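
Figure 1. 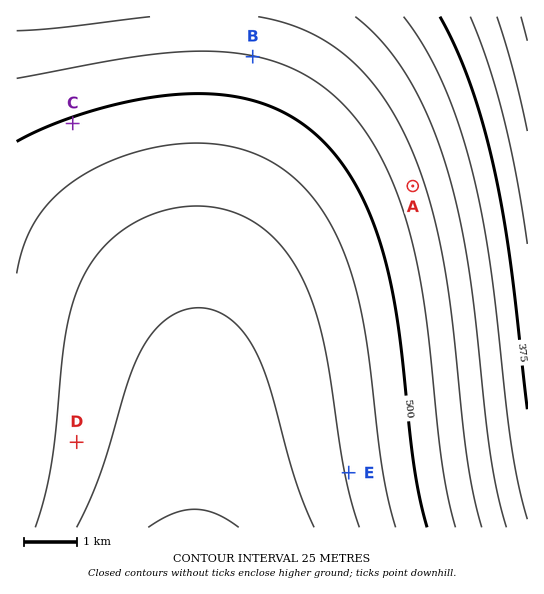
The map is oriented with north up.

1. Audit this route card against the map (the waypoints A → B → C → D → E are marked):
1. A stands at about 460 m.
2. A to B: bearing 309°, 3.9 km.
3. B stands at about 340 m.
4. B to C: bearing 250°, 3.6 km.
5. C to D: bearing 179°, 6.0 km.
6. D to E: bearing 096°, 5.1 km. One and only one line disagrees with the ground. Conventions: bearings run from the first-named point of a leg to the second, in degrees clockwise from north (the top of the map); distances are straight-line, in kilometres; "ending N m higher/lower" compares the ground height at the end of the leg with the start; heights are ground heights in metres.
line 3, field height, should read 480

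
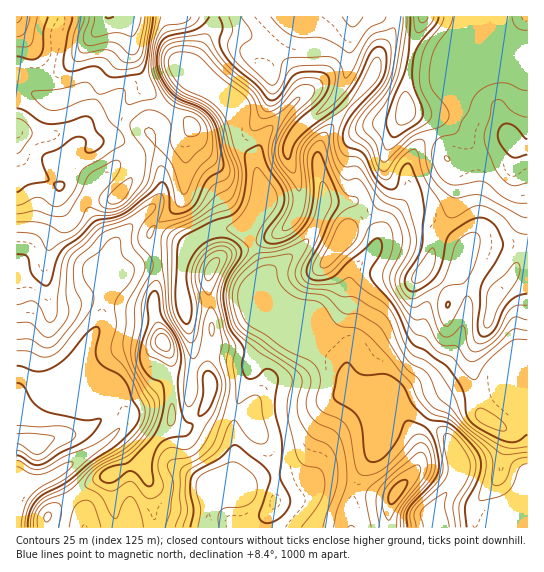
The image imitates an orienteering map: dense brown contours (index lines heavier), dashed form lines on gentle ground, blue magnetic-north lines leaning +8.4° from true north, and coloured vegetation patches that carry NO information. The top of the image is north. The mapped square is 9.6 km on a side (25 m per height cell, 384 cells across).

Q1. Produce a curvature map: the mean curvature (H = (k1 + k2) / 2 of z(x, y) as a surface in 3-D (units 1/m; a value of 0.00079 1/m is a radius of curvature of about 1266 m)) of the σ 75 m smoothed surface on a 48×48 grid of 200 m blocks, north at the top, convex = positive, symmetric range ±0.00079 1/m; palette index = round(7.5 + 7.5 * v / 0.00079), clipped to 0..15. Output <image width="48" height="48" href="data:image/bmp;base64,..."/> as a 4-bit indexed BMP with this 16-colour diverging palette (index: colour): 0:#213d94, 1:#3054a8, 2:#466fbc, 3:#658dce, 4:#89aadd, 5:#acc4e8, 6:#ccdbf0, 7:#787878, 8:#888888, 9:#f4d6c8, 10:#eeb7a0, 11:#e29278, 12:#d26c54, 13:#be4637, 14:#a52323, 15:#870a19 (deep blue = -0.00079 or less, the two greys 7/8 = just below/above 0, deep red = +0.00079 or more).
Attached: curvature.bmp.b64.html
<image width="48" height="48" href="data:image/bmp;base64,Qk32BAAAAAAAAHYAAAAoAAAAMAAAADAAAAABAAQAAAAAAIAEAAATCwAAEwsAABAAAAAAAAAAlD0hAKhUMAC8b0YAzo1lAN2qiQDoxKwA8NvMAHh4eACIiIgAyNb0AKC37gB4kuIAVGzSADdGvgAjI6UAGQqHAAz7ZmaJZqqXdGqoiId4h2ZmznRWOMlndwr/hVaZVpmqhWqYmpiIl1VmzTAVWclmdyXeuFWIRpiZZGZlarmJqFVnz6MSWct2Z2JYvJeHNsqpRHd1Wah4mnZ3r/pjJIu6dVMAOe/7SNmYMmd1WJd4moZmfP+3QknMhBhxAH7/q7VWVERWeJd4mpZUR7/6Ujascj3XMAJ6vtRIqYZXiZdnmpdUNX35MTWIZI/ql0ADa/hZuZdXmZd3iZdWVGvnAUV4mc283KcxNsyJuYZYqpd3iZdndWq0AWis2XZomZqEInzZqXVZqYd3eJhnd3dRBs7cp2ZmZnioMUn3fKVZmHd2Z4dnd3RYeu2odod3d3eHY0f2PdVIqHd1VWZ3d2WbiKl3d4d3d3d2RYjmCvg2qYh2Vmd3d0ipd5l3d4d3d3d1Jsm3C/pFeZqpd2d3dUd3d5l3d3d3Z3ZlOtaXLOhEasupd2eHZXdmeJhmd2Z3ZneGbaTJKZZFi7hmd3eIZplneKdFZ3aZZmeIa6z4GKmJqVNGd3Z3Zpl5dqpkVoerdVZ4Z8/0CdyphTV3iHZmZ5pqpZ2lRoerllVWZY/QC/pDNGd3eHZnZZpaxF73SHacqWVWZp1QC/ohV3d3Zod3VJpJ1Tv4OIaLmZZneN4wKvkTd3dmRph3Rao55zfpNoaKd5dneP8wO+YEd3VUNpd3Vso22EfcZoeadnZ2Vt9AXuYDd2aJd4aIef10d2e8mHirhVZ3RJ5gf/khRmi+2WaYit/WVmd5mGeqdEZ3U31wX/50M0WN/WNnd4z6R2d4mGaaZEVnZp1xOv/pZTEm36U0VlfLVnZ3mHaKh2VVastiJJ2mjLUBfetjRla7ZXZ2d2ZovIQiOulDISQ1XP9gOu2ERVe6dUVnd3ZnraVDBLuXZDNGVb/jGNyGRXmYmGVmiYd5iIjLUBjdt2iEdDv3BZh4ZXl3mXZmeKZqpln/1QGf2Hq1Zhb5AnZXiHh2iXZ4mah6yUWf+3Fux2m1Rhb6A5c2q2VnmHeJmIiYqlNIzZJstlrFMzr3BLc42UV5uYd4mHiHiWU0nIFrp43EI4/0BsY69iWLuYd5l5dneKlkfIN6mbxzJN+hB8Y69xOMuYd3h5Znd5unm2WaitcVQ++AB8hH7EF8qHZ4qKiahnmqlkaarNUXcY/UBMuYrYI3dneKp8mZqZiIZEVp39Qnkhv+QHzbnMhmZ3eKp6dVeKlmdlad/5FFmQG/9AfMm+2od3Z5hoZWZnhnmGrtyCJiXZAY/zBriuuHd3eZdXZ3d2dmis+SADYxTuQAXtEGi+lVd3iad3d3dmeFSPwgJmM1jvciF/kAWuhGd3Z3d2d4l1WIaNUDdjWKzcdWRL4xCelGd3d3d1d2i3RpvbAFU1i8ypeJhp1wB/tWd3d3d3qFa7ZXz7ACNHvLl3iZl4yQBdxVd3d3d5p1Set2v5EkVYuodniIiJuTM71kZ3d3d7hVR86nnpN5llZ3d4iId4qnYn+lV3d3d9hmQlq5v6Ou2EaIiIh3d4maoj/6Znd3eg=="/>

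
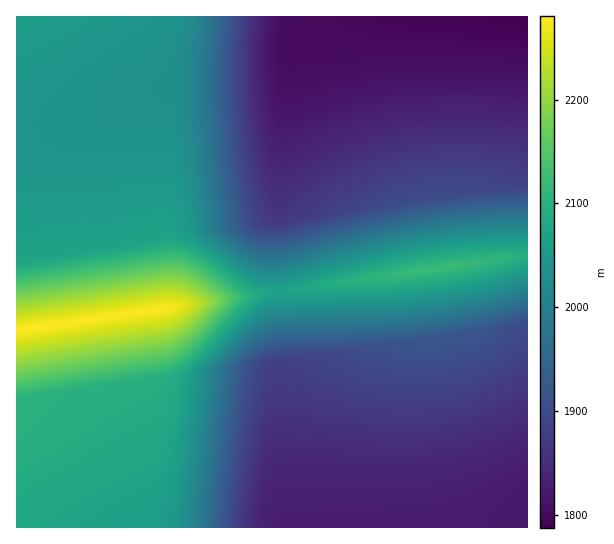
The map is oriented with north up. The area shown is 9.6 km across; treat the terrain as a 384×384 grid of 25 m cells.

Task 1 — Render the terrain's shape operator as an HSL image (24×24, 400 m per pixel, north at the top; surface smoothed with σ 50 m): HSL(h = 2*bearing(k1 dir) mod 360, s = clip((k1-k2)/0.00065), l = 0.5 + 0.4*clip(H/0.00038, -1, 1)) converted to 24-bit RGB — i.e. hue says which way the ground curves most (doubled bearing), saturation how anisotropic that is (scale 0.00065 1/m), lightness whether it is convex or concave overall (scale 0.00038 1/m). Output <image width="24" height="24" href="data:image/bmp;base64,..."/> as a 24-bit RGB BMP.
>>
<image width="24" height="24" href="data:image/bmp;base64,Qk32BgAAAAAAADYAAAAoAAAAGAAAABgAAAABABgAAAAAAMAGAAATCwAAEwsAAAAAAAAAAAAAgIF+f4B+f4B+f4B+f4B9foB9nJt5t7V4n554dnuCWFuARUl/cnN/gIB7gIB6gIB6gIF6gIF6gIF5f4F5f4F5foF5foF5fYF6gYF/f4B/f4B/f4B/f4B+f4B+mpl6uLV5oJ55d3mCWVuBRUiAcHGAgH97gH97gIB6gYB6gYF5gIF5gIJ5f4J5foJ5foJ5fYJ5goB/gH+AgH+AgH+AgH+Af39/mJZ7uLV6oJ56eXeDWVuCRUeBcG+AgH58gH57gH97gYB6gYF6gYJ5gYJ5gIJ5f4J5fYJ4fIJ4g3+BgH+CgH+BgH+BgH+BgH+AlpR8uLR7oZ57fniEWlqDRUaCb22BgH18gH18gX57gX97goB6goJ6gYJ6gIN5f4N5foN5fIN5hH+CgX+CgX+CgX+CgH+CgH+BlZJ9uLR8op58gXmFW1qERUWDbmyCgXx+gXx9gX18gn58gn98goF7goN7gYN7gIN6foN6fIN6gohng4J6gX6DgX+DgX+DgX6Ck5B9uLN9op59hHmGXFuFRUWEbWmEgnyAgn1/gn1+gn19gn99g4F9g4N9goN9gIN8f4N7fYN7cIYxZX0mY3sjY3sjZX0mbIEyipdLvLxqo596hnqHXVuGRUWGa2eGg3yDg32Cg32Bg36Ag39/g4B/g4J/g4R/gYR+f4R+fYN9h4B/gX+EgX+DgX6Dg4F5foVmhJVDrscbi6UcZXwkR18iMFIdW3QxfIZVhYNxhHyBhH+DhICChIGBhIKBhISBgoSBgISAf4OAjICLgX+EgX+DgX6EgX6EgX6Ej4p+uLN/o6B/h3uIXl2HRkeAToFddIU/aoArZ30lZ30kaH8lbIMrdYk/folggoZ5gYSBgYSD28z/2sv/2Mn/zLf/rpTxkXzFkX6ft7KCpKB/iHyJXl2IRkWJZGKJgn2Gg32GhH+HhYCHhoCFh4h2f4tbdIk7a4QqZoEkZH8kiod/gH+CgX6GhHubk33Kspf01cP/4Mz/3sz/2Mj/q5L/ZkT+bVnCg3uVgn2Jg3+HhICHhYKIhoOIhoSHhoSHhYSHhIOGgoKGiol+gH+BgH+BgH+CgH6CgH6CioZ+uLN+pqF/iH2PYlatVzrqnoD/0sH/2sz/2sz/2cr/xa/9po3ij4GxiIORhoOJhYOIhIKHbIYfY3skaX8vdIRJfIRogIJ6iIZ+uLR+p6J+iYN9X2CHRkmIXV6Jfn2Ff36GgH+Ig3+QjH+xpY3ix7H928z/28z/28z/18f/jY18foB6e4Npc4RJaH8vYnskZ4AhpcIPkasbcokyTHpCRE58XF+FfX+Efn+Ff4CFgYGGgoKGhIOGhYSHhoSHh4OHh4KJiH+Wj497foB+foB+fn9+fn9/fn+AhIV+uLZ7qqp0g41hUnU5LVkfQWAfX3ojYXwkZYApboY6eolagYd2hYSChoOGhoKGh4GGh4CHkJF6foB9foB9foB9foB9fn9+goR9uLZ6qql6iYt8Y2eESE6FWF6GfYKCfYOBe4R1eIddcIc9aYIqZ4AkZ4AjaYAkbYMreIhAkpN5foB8foB8foB8fYB9fYB9gYN8uLZ5q6p5iYt7ZGmDSU+DV12EfIKAfYKAfYOAfoOAf4OAgYOAg4OBg4KBhIF+hoZyf4hWlJV4foB8fYB8fYB8fYB8fYB8gIN8t7Z4rKx4iYx6ZWqBSlGCVl2De4F+fIJ+fIJ9fYJ9foN9gIN+goN/g4J/g4F/g39/hH6Alpd4foB7fYB7fYB7fYB7fYB7f4J7trZ4rK13io55ZmyAS1KBVFyCe4F7e4J7e4J7fIJ7foJ8f4N8gYN9g4N9goF9gn99gn19mJh4foB8foB7fYB7fYB7fYB7foJ7trV3ra53jI95aG2ATFOAU1qBeoF6eoF6e4J6fIJ6fYJ6f4J7gIJ7gYJ7goF8goB8gn58mpp5foB8foB8foB8fYB8fYB7foF7tbR3rq53jZB5aW5/TVOAUlmAe4F6e4F5e4J5fIJ5fYJ5foJ6f4J6gIJ6goJ7gYB7gX97nJt5foB9foB9foB8foB8fYB8foF7tLN3r693jpF5am9/TVSAUVeAe4F6e4F5fIF5fIF5fYJ5foJ5f4J5gIJ6gIF6gYF6gYB7nZx6f4B+f4B9foB9foB9foB9foF8s7J4sK93kJJ5a29/TlSAUFaAfIF6fIF6fIF5fYF5fYF5foF5foF5f4F5gIF6gIF6gIF6n517f4B/f4B/f4B+f4B+foB+f4B9sbB5sK94kpN6bHCAT1SBTlSAfIB6fYF6fYF6fYF6fYF5foF5foF5f4F5f4F6f4F6f4F6"/>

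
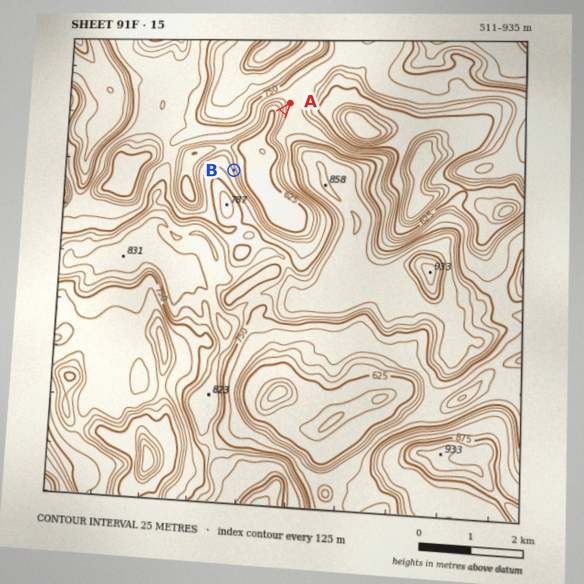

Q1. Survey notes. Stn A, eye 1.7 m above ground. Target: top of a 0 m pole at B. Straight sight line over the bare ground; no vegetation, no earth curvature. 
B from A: yes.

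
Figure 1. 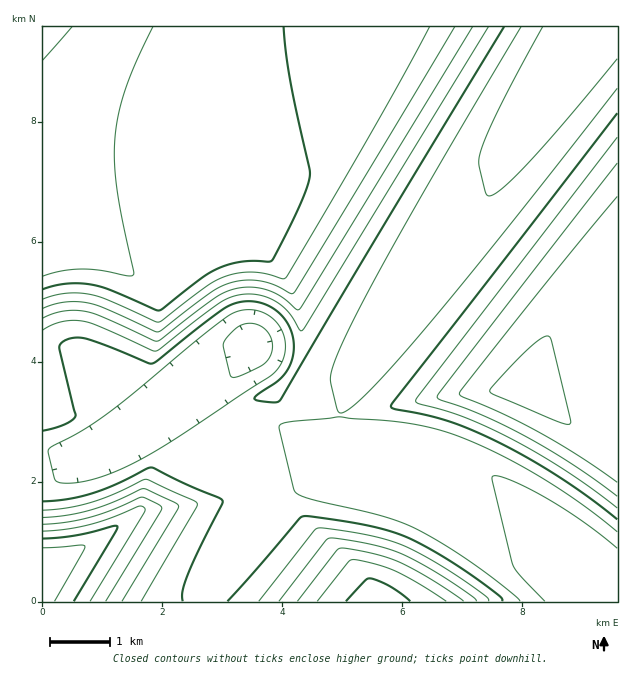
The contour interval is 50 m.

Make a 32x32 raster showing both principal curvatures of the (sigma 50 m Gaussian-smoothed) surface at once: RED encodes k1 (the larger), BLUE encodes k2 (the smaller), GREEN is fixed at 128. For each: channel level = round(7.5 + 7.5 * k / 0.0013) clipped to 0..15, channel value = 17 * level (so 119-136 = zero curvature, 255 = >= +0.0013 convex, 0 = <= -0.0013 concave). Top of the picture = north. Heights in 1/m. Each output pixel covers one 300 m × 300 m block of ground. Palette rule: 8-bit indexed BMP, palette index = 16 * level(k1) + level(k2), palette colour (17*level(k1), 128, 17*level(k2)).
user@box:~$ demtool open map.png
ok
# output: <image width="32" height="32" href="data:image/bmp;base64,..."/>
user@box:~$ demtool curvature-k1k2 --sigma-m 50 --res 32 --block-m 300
<image width="32" height="32" href="data:image/bmp;base64,Qk02CAAAAAAAADYEAAAoAAAAIAAAACAAAAABAAgAAAAAAAAEAAATCwAAEwsAAAABAAAAAAAAAIAAABGAAAAigAAAM4AAAESAAABVgAAAZoAAAHeAAACIgAAAmYAAAKqAAAC7gAAAzIAAAN2AAADugAAA/4AAAACAEQARgBEAIoARADOAEQBEgBEAVYARAGaAEQB3gBEAiIARAJmAEQCqgBEAu4ARAMyAEQDdgBEA7oARAP+AEQAAgCIAEYAiACKAIgAzgCIARIAiAFWAIgBmgCIAd4AiAIiAIgCZgCIAqoAiALuAIgDMgCIA3YAiAO6AIgD/gCIAAIAzABGAMwAigDMAM4AzAESAMwBVgDMAZoAzAHeAMwCIgDMAmYAzAKqAMwC7gDMAzIAzAN2AMwDugDMA/4AzAACARAARgEQAIoBEADOARABEgEQAVYBEAGaARAB3gEQAiIBEAJmARACqgEQAu4BEAMyARADdgEQA7oBEAP+ARAAAgFUAEYBVACKAVQAzgFUARIBVAFWAVQBmgFUAd4BVAIiAVQCZgFUAqoBVALuAVQDMgFUA3YBVAO6AVQD/gFUAAIBmABGAZgAigGYAM4BmAESAZgBVgGYAZoBmAHeAZgCIgGYAmYBmAKqAZgC7gGYAzIBmAN2AZgDugGYA/4BmAACAdwARgHcAIoB3ADOAdwBEgHcAVYB3AGaAdwB3gHcAiIB3AJmAdwCqgHcAu4B3AMyAdwDdgHcA7oB3AP+AdwAAgIgAEYCIACKAiAAzgIgARICIAFWAiABmgIgAd4CIAIiAiACZgIgAqoCIALuAiADMgIgA3YCIAO6AiAD/gIgAAICZABGAmQAigJkAM4CZAESAmQBVgJkAZoCZAHeAmQCIgJkAmYCZAKqAmQC7gJkAzICZAN2AmQDugJkA/4CZAACAqgARgKoAIoCqADOAqgBEgKoAVYCqAGaAqgB3gKoAiICqAJmAqgCqgKoAu4CqAMyAqgDdgKoA7oCqAP+AqgAAgLsAEYC7ACKAuwAzgLsARIC7AFWAuwBmgLsAd4C7AIiAuwCZgLsAqoC7ALuAuwDMgLsA3YC7AO6AuwD/gLsAAIDMABGAzAAigMwAM4DMAESAzABVgMwAZoDMAHeAzACIgMwAmYDMAKqAzAC7gMwAzIDMAN2AzADugMwA/4DMAACA3QARgN0AIoDdADOA3QBEgN0AVYDdAGaA3QB3gN0AiIDdAJmA3QCqgN0Au4DdAMyA3QDdgN0A7oDdAP+A3QAAgO4AEYDuACKA7gAzgO4ARIDuAFWA7gBmgO4Ad4DuAIiA7gCZgO4AqoDuALuA7gDMgO4A3YDuAO6A7gD/gO4AAID/ABGA/wAigP8AM4D/AESA/wBVgP8AZoD/AHeA/wCIgP8AmYD/AKqA/wC7gP8AzID/AN2A/wDugP8A/4D/AJiYh4d3hnaGh4d2doeHh4eYmJiouLioyOfmtYWHh4d3mJiIh4d3hnaGh4Z2doeHiIi4yLiomIeGhYSFh4eHd3fY2KiIh4d3hnaHh4Z2doeHuMiYmIeHhYSEhoeHd3d3dKe39/iYh4d2hnaHh4aGh8fHh4eGhYSEhYeHh3d3d3R0d4eHx/fIh4eGhoaHhoa2poWFhISEhYaHh4d3d3Z0dHZ0dHV2l/n39+fHppeXloSEhISFhoeHh4d3d3d1dHV2h3Rzc3R11oV0dHR1dnZ3d4eHh4eHh4eHd3d2dHR1d4end3d2dHOUtIV2d3d3d3eHh3d3d4d3d3d2dHR1doeXp7eFhod3dnSVx4eHh3eHh4eHd3d3d3d2dHR0dXeHl7e3l7WUhIaHd3WEx5eHh4eGhnaGhXV0dHR1dXaHl6e3t4eHtbbHlYSHd3aDtsaVhJWWl5e31tamhoeHl6e3t5eHh4d2d4i4toSGh4eElPb5t4aHh4aGl8f3+PjoyKiHh4eHh3eHd4eXxoOFd4eFg3T2hoaHh3aGh4eHiJiYmIiHh4eHd3d3dnSUxXN0d4d2Y5TnhoaHh3aGd4eHh5iXh4eHh4d0dXR0dYb3dXRzdndjZPaGdoeHhnaGd4eIl5iXh4eHh2VlZXZ3h/iHdnRjY1Nl94eGdoeHhnaHd4eIl5iXh4eHdnZ2h5en2beXdmVUZaXnh3aGdod3hnaHh4eIl5iHh4emlqant7eox7emhYWV95iHd3aGd4d2hnaHh4eIl5iHh7e3t7eXh4iXx8e2ttfIiIeHd3aGh4d2hneHh4eYl5iHh4eHh4eHh4eHl6e3qJiXiIeHdnaGh4d2hneHh4eYl4eHh4eHh4eHh4eHh4iIl5iHh4eHdnaGh4Z2hneHh4eYl4eHh4eHh4eHh4eHh4eXl5iHh4eHhnaHh4Z2hneHh5eYh4eHh4eHh4eHh4eHh4eXl5iHh3eGhnaHd4Z2h4eHh5eHh4eHh4eHh4eHh4eHh4eXl4iHh3eGhnaHdoZ2h4eHiIeHh4eHh4eHh4eHh4eHh5eXl4iHh3eGhoeHdoZ2h4eIh4eHh4eHh4eHh4eHh4eHh5eXl4iHh3aGhoeHdoZ3h4eHh4eHh4eHh4eHh4eHh4eHh5eXh4eHh3aGhoeGdoZ3h4eHh4eHh4eHh4eHh4eHh4eHl5eXh4eHh3aGh4eGdoZ3h4eHh4eHh4eHh4eHh4eHh4eHl5eYh4d3hnZ2h4eGdoeHh4eHh4eHh4eHh4eHh4eHh4eHl5eIh4d3hnaGh3aGdoeHh4eHh4eHh4eHh4eHh4eHh4eHl5eIh4d3hnaHh3aGh4eHh4eHh4eHh4eHh4eHh4eHh4eYmJeIh4d2hnaHh3Y="/>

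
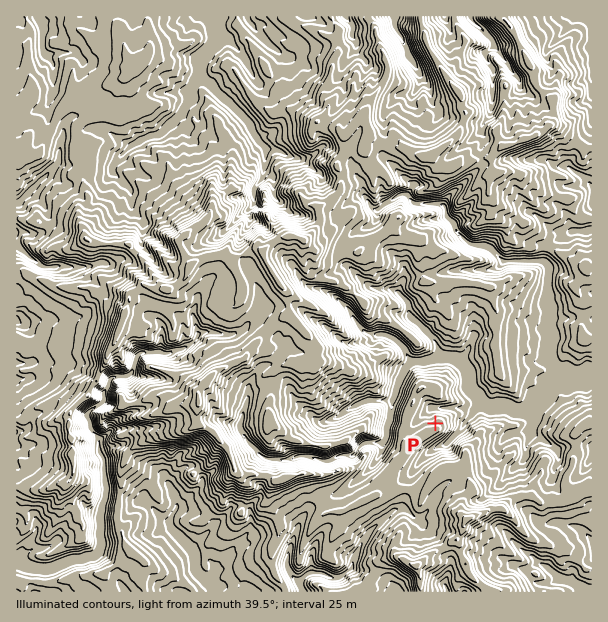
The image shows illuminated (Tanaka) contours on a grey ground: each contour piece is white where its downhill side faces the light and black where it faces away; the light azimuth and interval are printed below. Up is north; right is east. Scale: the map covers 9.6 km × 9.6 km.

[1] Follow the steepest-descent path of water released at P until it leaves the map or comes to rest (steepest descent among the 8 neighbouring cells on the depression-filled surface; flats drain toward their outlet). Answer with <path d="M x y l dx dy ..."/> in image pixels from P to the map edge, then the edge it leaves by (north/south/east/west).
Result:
<path d="M435 423l-4-4 0-9 1-2 36 0 5 5 9-9 3 0 4 3 11 0 1-2 2 2 9 1 4 3 9 0 3-3 2 0 19-19 0-2 9-7 20 0 1-2 12-1"/>
exit: east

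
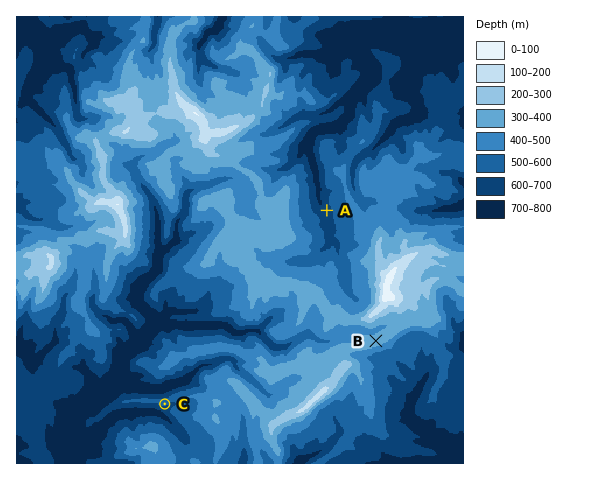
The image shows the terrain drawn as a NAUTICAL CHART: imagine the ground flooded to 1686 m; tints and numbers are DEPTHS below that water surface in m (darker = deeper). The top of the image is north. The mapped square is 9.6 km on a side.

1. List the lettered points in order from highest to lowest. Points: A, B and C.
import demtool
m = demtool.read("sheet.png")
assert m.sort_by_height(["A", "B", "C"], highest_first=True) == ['B', 'C', 'A']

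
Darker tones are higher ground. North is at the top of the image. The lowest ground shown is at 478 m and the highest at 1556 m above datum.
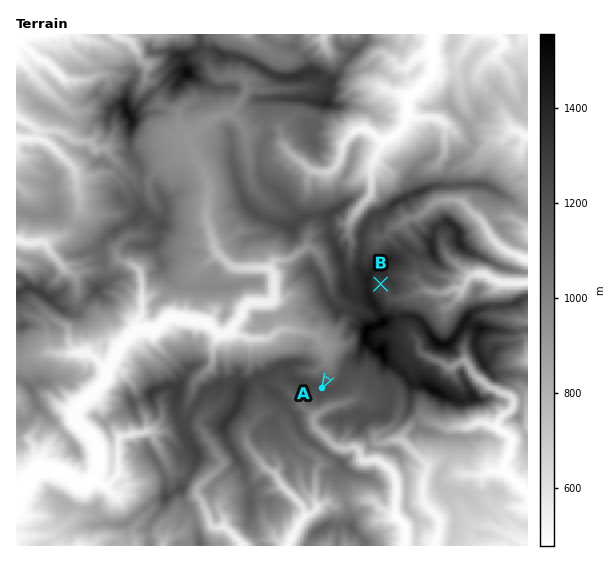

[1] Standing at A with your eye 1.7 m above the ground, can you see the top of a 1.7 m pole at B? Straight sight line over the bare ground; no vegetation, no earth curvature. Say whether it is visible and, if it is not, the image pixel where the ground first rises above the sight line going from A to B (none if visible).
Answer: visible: false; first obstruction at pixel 354 331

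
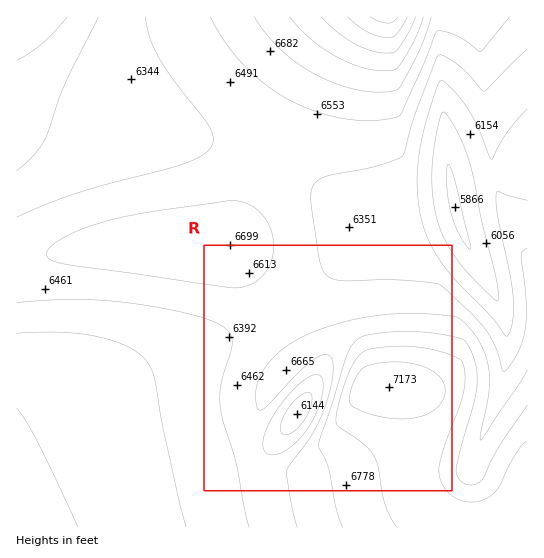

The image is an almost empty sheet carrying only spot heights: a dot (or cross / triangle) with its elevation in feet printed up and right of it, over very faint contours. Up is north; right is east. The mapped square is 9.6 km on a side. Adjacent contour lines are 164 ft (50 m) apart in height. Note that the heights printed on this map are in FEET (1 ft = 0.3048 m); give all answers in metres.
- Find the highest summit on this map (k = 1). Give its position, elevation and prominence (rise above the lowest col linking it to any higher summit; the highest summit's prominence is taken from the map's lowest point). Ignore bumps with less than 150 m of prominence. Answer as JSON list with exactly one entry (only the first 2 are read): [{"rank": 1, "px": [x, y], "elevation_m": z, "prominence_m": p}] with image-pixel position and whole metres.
[{"rank": 1, "px": [389, 387], "elevation_m": 2186, "prominence_m": 226}]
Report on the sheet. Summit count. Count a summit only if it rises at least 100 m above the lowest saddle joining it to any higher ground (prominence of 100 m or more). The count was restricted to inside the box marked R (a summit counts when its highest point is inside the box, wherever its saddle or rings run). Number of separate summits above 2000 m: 1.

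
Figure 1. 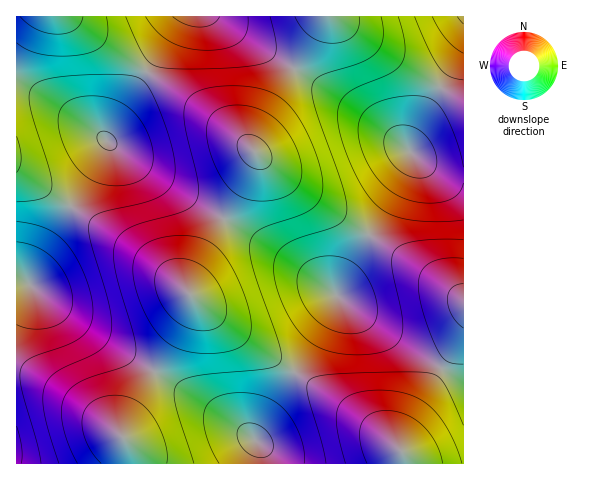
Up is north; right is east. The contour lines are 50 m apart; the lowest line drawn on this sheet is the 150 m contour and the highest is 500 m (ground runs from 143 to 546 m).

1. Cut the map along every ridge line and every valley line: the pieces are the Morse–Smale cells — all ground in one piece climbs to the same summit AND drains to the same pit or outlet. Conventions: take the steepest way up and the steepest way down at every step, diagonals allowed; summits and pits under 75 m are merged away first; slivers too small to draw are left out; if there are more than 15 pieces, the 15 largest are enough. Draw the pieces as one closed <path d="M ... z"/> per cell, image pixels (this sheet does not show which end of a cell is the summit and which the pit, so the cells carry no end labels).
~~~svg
<path d="M370 235l-27 42-6 13 1 8-2 8-41 66 60 41 30 23 17 16 4 12 57 0 1-164-45-33z"/><path d="M333 16l-9 1-5 11-24 41 77 51 40 33 0 8-9 19-33 55 49 32 44 33 1-197-78-49z"/><path d="M24 281l-8 0 0 182 116 1 0-13-10-14 0-7 11-23 22-35-77-48z"/><path d="M67 16l-51 1 0 152 54 37 32-49 10-32 35-54-48-31z"/><path d="M294 68l-34 57-7 18 0 7 17 16 27 22 72 47 34-55 9-19 0-8-40-33z"/><path d="M73 207l-5 2-26 42-12 22-1 11 38 32 87 56 30-49 8-19 0-6-16-17-19-17z"/><path d="M224 219l-33 58-2 16 46 39 59 40 34-51 10-23-34-29z"/><path d="M147 72l-35 53-5 15 34 28 83 51 27-45 5-16-1-6-47-39z"/><path d="M214 16l-32 0-35 55 61 42 44 36 8-24 34-56z"/><path d="M108 141l-6 16-31 50 76 51 41 34 3-15 33-57-83-52z"/><path d="M193 297l-9 26-29 49 73 46 27 22 8-21 31-47-59-40z"/><path d="M257 154l-6 20-26 46 79 49 32 26 7-18 25-42-71-47z"/><path d="M294 372l-31 47-8 16 0 5 6 9 2 15 143-1-4-11-17-16-30-23z"/><path d="M157 373l-7 5-28 52 0 7 10 14 1 13 129-1-2-17-8-9-24-19z"/><path d="M463 16l-130 1 53 37 77 48z"/>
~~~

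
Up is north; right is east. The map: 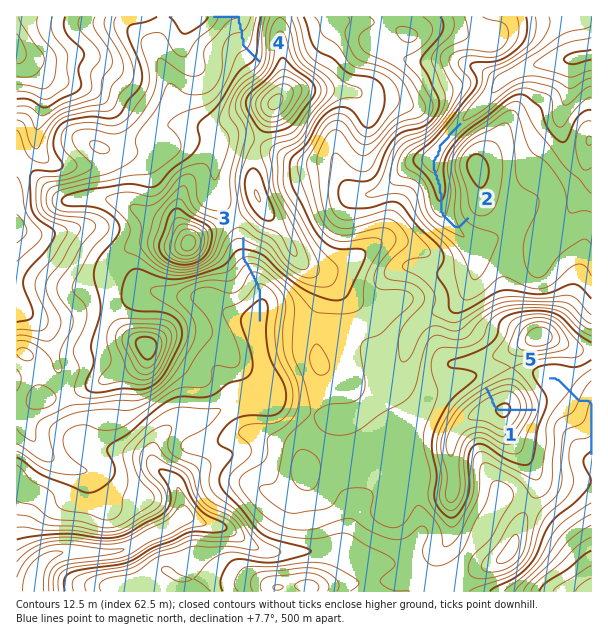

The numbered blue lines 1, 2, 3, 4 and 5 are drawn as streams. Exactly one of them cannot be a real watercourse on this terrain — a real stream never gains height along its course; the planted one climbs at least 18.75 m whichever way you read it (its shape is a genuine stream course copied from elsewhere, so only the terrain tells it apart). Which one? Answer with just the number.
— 1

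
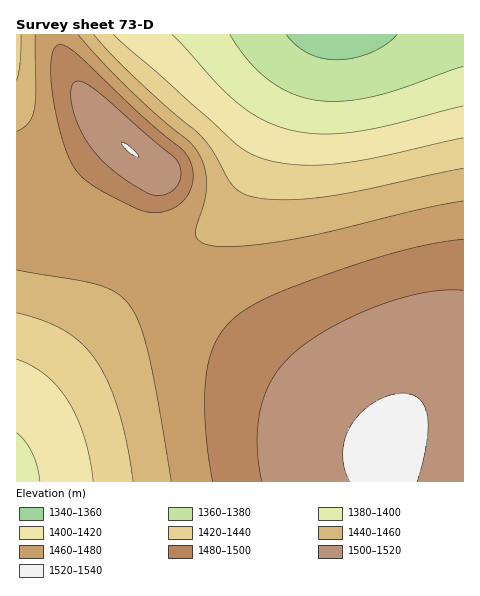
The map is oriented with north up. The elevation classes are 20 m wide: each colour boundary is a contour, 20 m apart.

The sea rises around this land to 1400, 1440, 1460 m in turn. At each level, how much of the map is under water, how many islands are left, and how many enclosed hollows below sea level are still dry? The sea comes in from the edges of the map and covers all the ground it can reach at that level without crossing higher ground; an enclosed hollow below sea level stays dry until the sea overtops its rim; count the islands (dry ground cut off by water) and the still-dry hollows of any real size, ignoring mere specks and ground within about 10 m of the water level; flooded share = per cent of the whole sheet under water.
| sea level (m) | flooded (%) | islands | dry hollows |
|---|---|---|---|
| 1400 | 12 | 0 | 0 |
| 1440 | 30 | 0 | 0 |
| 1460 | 44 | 0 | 0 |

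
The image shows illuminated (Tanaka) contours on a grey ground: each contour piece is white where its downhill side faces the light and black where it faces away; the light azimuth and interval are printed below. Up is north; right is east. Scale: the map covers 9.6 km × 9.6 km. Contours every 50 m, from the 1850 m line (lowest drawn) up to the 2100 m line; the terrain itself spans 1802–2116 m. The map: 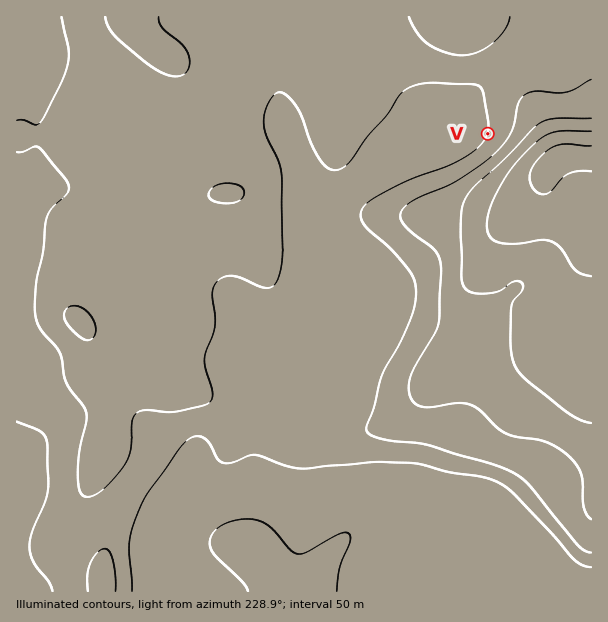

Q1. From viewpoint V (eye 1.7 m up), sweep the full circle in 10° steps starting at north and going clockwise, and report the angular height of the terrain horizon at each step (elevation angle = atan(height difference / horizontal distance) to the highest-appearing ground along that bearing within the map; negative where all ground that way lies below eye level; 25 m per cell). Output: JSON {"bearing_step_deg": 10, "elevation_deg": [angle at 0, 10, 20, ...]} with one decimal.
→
{"bearing_step_deg": 10, "elevation_deg": [2.5, 1.5, 1.9, 2.8, 3.7, 4.4, 5.1, 5.9, 6.9, 8.5, 10.3, 11.6, 12.3, 12.5, 12.2, 11.6, 10.7, 9.6, 8.4, 6.9, 5.2, 3.6, 2.5, 1.4, 0.2, 0.3, 0.6, 0.6, 0.7, 0.7, 0.7, 0.9, 1.1, 1.8, 2.4, 2.8]}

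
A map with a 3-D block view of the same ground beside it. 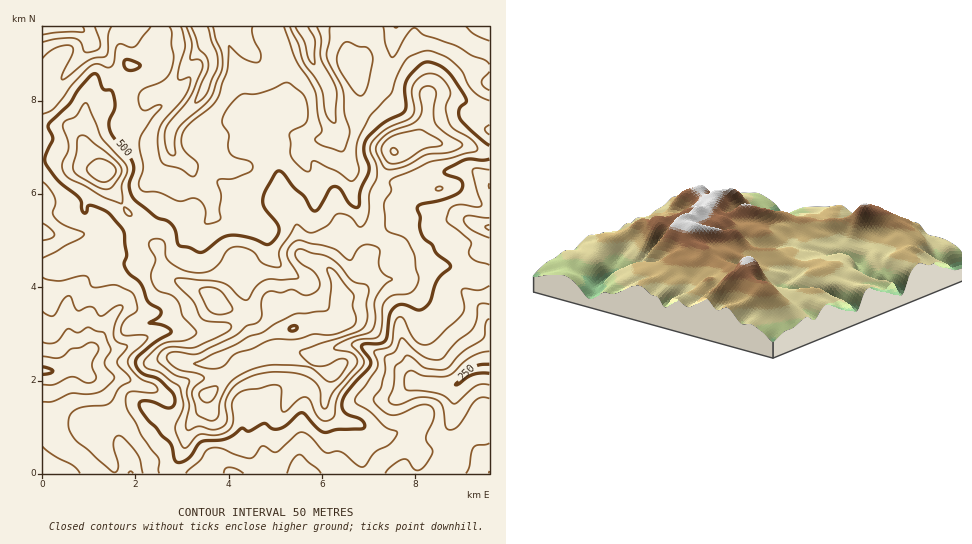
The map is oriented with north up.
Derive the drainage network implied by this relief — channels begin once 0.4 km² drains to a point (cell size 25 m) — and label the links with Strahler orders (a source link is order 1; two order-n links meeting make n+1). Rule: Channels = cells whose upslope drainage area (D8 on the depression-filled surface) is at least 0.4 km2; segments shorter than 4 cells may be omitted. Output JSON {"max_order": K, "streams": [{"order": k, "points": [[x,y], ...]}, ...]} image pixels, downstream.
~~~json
{"max_order": 3, "streams": [{"order": 1, "points": [[67, 473], [43, 473]]}, {"order": 1, "points": [[228, 473], [232, 473]]}, {"order": 1, "points": [[396, 473], [400, 473]]}, {"order": 1, "points": [[470, 473], [489, 473]]}, {"order": 1, "points": [[43, 466], [43, 473]]}, {"order": 2, "points": [[130, 466], [130, 473], [131, 473]]}, {"order": 1, "points": [[489, 466], [489, 473]]}, {"order": 2, "points": [[222, 464], [232, 473]]}, {"order": 1, "points": [[137, 459], [134, 462], [130, 466]]}, {"order": 1, "points": [[218, 459], [222, 464]]}, {"order": 1, "points": [[121, 444], [128, 458], [129, 465], [130, 466]]}, {"order": 1, "points": [[451, 422], [452, 421], [452, 415], [453, 414], [453, 387], [456, 385]]}, {"order": 1, "points": [[303, 419], [303, 448], [300, 455], [300, 472], [299, 473]]}, {"order": 1, "points": [[387, 401], [390, 401], [396, 398]]}, {"order": 1, "points": [[243, 399], [241, 402], [242, 433], [235, 442], [222, 455], [222, 464]]}, {"order": 1, "points": [[382, 398], [396, 398]]}, {"order": 2, "points": [[396, 398], [411, 382], [416, 382]]}, {"order": 1, "points": [[275, 394], [274, 395], [274, 399], [272, 400], [272, 403], [270, 410], [267, 417], [265, 426], [263, 431], [263, 459], [268, 473], [269, 473]]}, {"order": 3, "points": [[456, 385], [463, 380], [471, 372], [478, 370]]}, {"order": 1, "points": [[185, 382], [172, 395], [164, 395], [156, 389], [141, 386], [127, 379], [94, 379], [89, 377], [80, 367], [80, 366], [78, 367]]}, {"order": 3, "points": [[416, 382], [429, 384], [430, 385], [440, 385], [442, 386], [453, 386], [456, 385]]}, {"order": 1, "points": [[89, 379], [86, 374], [79, 367], [78, 367]]}, {"order": 3, "points": [[48, 371], [43, 371]]}, {"order": 3, "points": [[478, 370], [481, 368], [489, 368]]}, {"order": 3, "points": [[68, 367], [65, 367], [61, 370], [58, 370], [57, 371], [48, 371]]}, {"order": 3, "points": [[73, 367], [68, 367]]}, {"order": 2, "points": [[78, 367], [73, 367]]}, {"order": 2, "points": [[80, 361], [73, 367]]}, {"order": 1, "points": [[295, 351], [298, 351], [304, 353], [325, 353], [333, 349], [340, 347], [341, 346], [346, 346], [347, 345], [361, 345], [372, 351], [374, 351], [381, 354], [388, 359], [403, 374], [408, 377], [411, 380], [415, 381]]}, {"order": 1, "points": [[216, 330], [206, 331], [205, 332], [159, 332], [149, 337], [146, 337], [141, 340], [138, 340], [122, 349], [94, 349], [80, 361]]}, {"order": 1, "points": [[398, 319], [400, 321], [400, 331], [402, 338], [403, 349], [409, 361], [409, 372], [415, 381]]}, {"order": 2, "points": [[114, 315], [109, 321], [103, 332], [95, 342], [93, 347], [80, 360], [80, 361]]}, {"order": 1, "points": [[159, 311], [138, 311], [131, 308], [121, 308], [114, 315]]}, {"order": 1, "points": [[118, 309], [114, 315]]}, {"order": 1, "points": [[248, 304], [248, 301], [243, 289], [204, 249]]}, {"order": 1, "points": [[461, 290], [487, 315], [489, 322], [489, 331]]}, {"order": 1, "points": [[306, 286], [300, 279], [282, 267], [270, 255]]}, {"order": 1, "points": [[85, 277], [73, 289], [68, 298], [68, 305], [67, 307], [67, 330], [68, 331], [68, 342], [74, 356], [74, 361], [68, 367]]}, {"order": 1, "points": [[272, 260], [270, 258], [270, 255]]}, {"order": 2, "points": [[270, 255], [269, 254], [269, 238], [267, 233], [260, 226]]}, {"order": 1, "points": [[349, 255], [349, 245], [359, 231], [359, 226], [360, 225], [360, 212], [353, 198], [353, 177], [351, 170], [346, 162], [345, 156], [342, 153], [339, 142], [339, 130], [338, 129]]}, {"order": 1, "points": [[403, 254], [404, 254], [435, 224], [437, 223], [440, 221], [470, 221]]}, {"order": 1, "points": [[487, 252], [489, 252], [489, 251]]}, {"order": 2, "points": [[204, 249], [204, 226], [212, 218], [212, 216]]}, {"order": 1, "points": [[110, 234], [103, 227], [99, 227], [92, 232], [85, 233], [83, 234], [47, 234], [43, 232]]}, {"order": 1, "points": [[197, 230], [212, 216]]}, {"order": 2, "points": [[260, 226], [254, 224], [242, 223], [235, 220], [220, 219], [215, 217], [213, 214], [213, 203], [212, 202]]}, {"order": 2, "points": [[470, 221], [481, 226], [489, 227]]}, {"order": 2, "points": [[212, 216], [212, 202]]}, {"order": 1, "points": [[422, 209], [436, 210], [437, 211], [451, 211], [470, 221]]}, {"order": 1, "points": [[314, 207], [314, 200], [316, 199], [316, 181], [302, 161], [300, 157], [300, 149], [310, 140], [331, 140], [332, 139]]}, {"order": 3, "points": [[212, 202], [209, 195], [197, 182], [194, 178], [192, 169], [185, 162]]}, {"order": 1, "points": [[43, 195], [43, 198]]}, {"order": 1, "points": [[419, 182], [422, 179], [435, 174], [452, 172], [453, 171], [459, 171], [460, 170], [473, 170], [485, 182], [489, 184], [489, 186]]}, {"order": 1, "points": [[160, 174], [164, 167]]}, {"order": 1, "points": [[158, 172], [164, 167]]}, {"order": 1, "points": [[243, 168], [227, 168], [226, 167]]}, {"order": 2, "points": [[164, 167], [171, 160], [171, 150]]}, {"order": 2, "points": [[226, 167], [221, 167], [220, 165], [190, 165], [188, 164]]}, {"order": 1, "points": [[230, 167], [226, 167]]}, {"order": 2, "points": [[188, 164], [185, 162]]}, {"order": 3, "points": [[185, 162], [171, 150]]}, {"order": 3, "points": [[171, 150], [171, 147], [170, 146], [170, 134], [173, 126], [199, 99], [206, 87]]}, {"order": 1, "points": [[43, 141], [43, 144]]}, {"order": 1, "points": [[216, 141], [214, 150], [201, 163], [198, 164], [188, 164]]}, {"order": 2, "points": [[332, 139], [338, 133], [338, 129]]}, {"order": 1, "points": [[290, 134], [300, 137], [304, 137], [305, 139], [332, 139]]}, {"order": 2, "points": [[338, 129], [331, 114], [331, 95], [330, 94], [328, 86], [312, 60], [311, 57], [311, 44], [310, 43], [310, 39], [303, 30], [302, 27]]}, {"order": 1, "points": [[129, 122], [131, 122], [143, 111], [146, 101], [152, 95]]}, {"order": 1, "points": [[471, 118], [472, 118], [481, 127], [489, 129]]}, {"order": 2, "points": [[152, 95], [163, 92], [173, 85], [181, 77], [188, 63], [205, 46], [205, 43]]}, {"order": 1, "points": [[380, 88], [384, 74], [391, 60], [391, 56], [393, 55], [393, 41], [395, 34], [395, 27], [396, 27]]}, {"order": 3, "points": [[206, 87], [208, 81], [208, 77], [211, 74], [213, 69], [213, 57], [212, 53], [205, 43]]}, {"order": 1, "points": [[59, 85], [69, 70], [89, 48], [89, 39]]}, {"order": 1, "points": [[262, 67], [256, 59], [246, 49], [243, 44]]}, {"order": 1, "points": [[107, 59], [92, 44], [89, 39]]}, {"order": 1, "points": [[249, 50], [243, 44]]}, {"order": 2, "points": [[243, 44], [239, 35], [237, 27], [236, 27]]}, {"order": 3, "points": [[205, 43], [202, 32], [199, 27]]}, {"order": 2, "points": [[89, 39], [87, 35], [81, 29], [75, 27], [43, 27]]}, {"order": 1, "points": [[489, 31], [489, 27]]}, {"order": 1, "points": [[439, 27], [450, 27]]}]}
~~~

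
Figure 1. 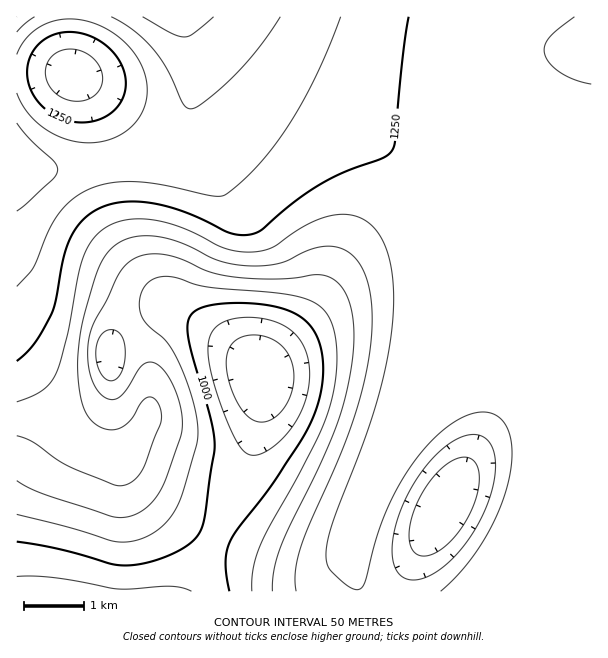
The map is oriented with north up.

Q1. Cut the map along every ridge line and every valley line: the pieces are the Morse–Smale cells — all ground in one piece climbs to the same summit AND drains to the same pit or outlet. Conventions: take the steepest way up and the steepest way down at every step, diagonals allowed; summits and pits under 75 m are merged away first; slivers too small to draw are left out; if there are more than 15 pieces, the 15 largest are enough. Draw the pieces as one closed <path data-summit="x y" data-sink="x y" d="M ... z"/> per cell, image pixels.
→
<path data-summit="173 17" data-sink="261 375" d="M591 16l-411 0 13 35 1 33-2 15-10 23-8 13-15 15-16 7-77 12-34 0-16-4 1 427 340 0-5-31 2-30 52-111 12-33 8-33 44-4 30 2 15 4 10 6 17 19 10 26 0 37-8 35-15 40-33 59-2 13 98 0z"/><path data-summit="173 17" data-sink="441 513" d="M491 350l-65 4-8 33-12 33-52 111-2 30 7 31 135-1 2-13 33-59 15-40 8-35 0-37-10-26-17-19-10-6z"/><path data-summit="173 17" data-sink="72 74" d="M179 16l-108 0-1 49 3 9-57 0 0 90 16 5 34 0 77-12 16-7 15-15 8-13 10-23 2-15-1-33-7-24z"/><path data-summit="17 17" data-sink="72 74" d="M69 16l-53 1 1 56 56 1-3-9z"/>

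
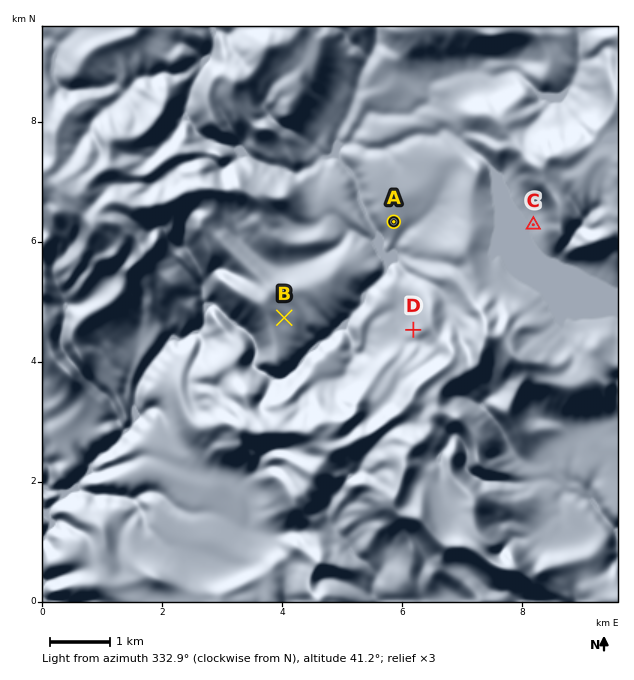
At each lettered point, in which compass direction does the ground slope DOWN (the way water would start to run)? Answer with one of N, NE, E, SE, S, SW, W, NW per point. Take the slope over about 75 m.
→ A S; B SE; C W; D W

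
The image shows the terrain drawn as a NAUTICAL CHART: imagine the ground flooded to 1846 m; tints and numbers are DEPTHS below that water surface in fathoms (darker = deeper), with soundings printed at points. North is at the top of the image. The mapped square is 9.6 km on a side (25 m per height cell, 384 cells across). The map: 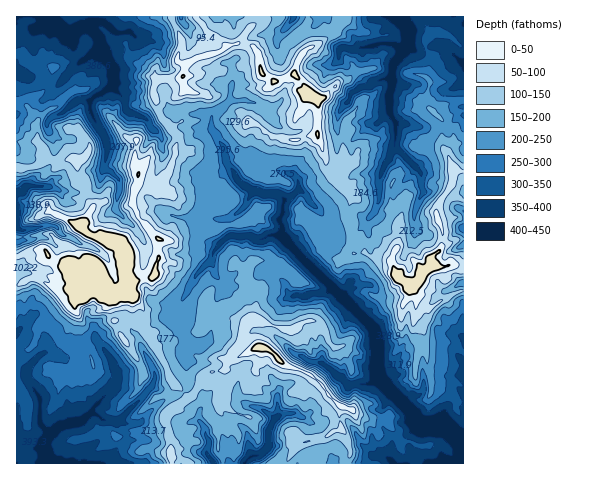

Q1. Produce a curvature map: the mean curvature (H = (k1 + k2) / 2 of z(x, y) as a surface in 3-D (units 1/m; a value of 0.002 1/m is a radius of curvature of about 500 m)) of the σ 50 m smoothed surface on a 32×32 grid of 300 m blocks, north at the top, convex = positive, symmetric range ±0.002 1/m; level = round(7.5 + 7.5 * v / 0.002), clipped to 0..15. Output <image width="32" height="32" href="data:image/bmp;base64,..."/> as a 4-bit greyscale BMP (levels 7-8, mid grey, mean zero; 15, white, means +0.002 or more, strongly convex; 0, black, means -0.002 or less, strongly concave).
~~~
<image width="32" height="32" href="data:image/bmp;base64,Qk12AgAAAAAAAHYAAAAoAAAAIAAAACAAAAABAAQAAAAAAAACAAATCwAAEwsAABAAAAAAAAAAAAAAABEREQAiIiIAMzMzAERERABVVVUAZmZmAHd3dwCIiIgAmZmZAKqqqgC7u7sAzMzMAN3d3QDu7u4A////AIdmR0WTrcG7ANxKPYQph2iVbbeXZXqiyzwL2202a72mqERct2m1oLpKL4K8hng1ZKPWU2PD93ep6AEIWffmNy2it5VPLGmzpis/lPrsMV9soYmJM/CMZ4W5Nn3AFDi4mSy6nJGXuF2meUv+B+Rl+GWhdH0V8PVmrWX4AKyDhcqGm1l2HXqHZDmPcNXfgjiqelpngW09holWhH+pxNFbqFRUZ/N1Wkdbh+5G35UVTKoldEzB+eNUfFV4UktySIyH5NLH3jnUZyt3ebKHBJRp9hi6WX1YfccqSJZewGhHr3qWeK+PD3XKooyr2gXdieGfn26KAI1yulkOpaBch7aNJuQgkL37DbpqwAQ0e3d2bALmj2/3IJoEVlb+F+lqYW8K/YrxP7P0TIecH9PQeLKsDMMDA3Xw9txnnAAICn2zp5DItobWMPSmR5C91EfIYotFe8yb+AvuPGeEpmdnqdoLBox6el8EuQ/JKHZnTFjKI/j3fgfJD/INRxmL2o8rS8Sni28L4PoQ+Iaa+gxdLWJiJ7fF4nLli4M0F2FGm0D3C82pij3FIl8d/7V8kv7yTiiZBlSgq2SOzYVjS/u1n5Annrab2yhViyq1Q28GcAa/Rpl0toaWWmcuTOmOJv9QArM4WIZld5ciHzmmlClaypqYXKqYaGRLnJt7Za3Atn6FZYhm"/>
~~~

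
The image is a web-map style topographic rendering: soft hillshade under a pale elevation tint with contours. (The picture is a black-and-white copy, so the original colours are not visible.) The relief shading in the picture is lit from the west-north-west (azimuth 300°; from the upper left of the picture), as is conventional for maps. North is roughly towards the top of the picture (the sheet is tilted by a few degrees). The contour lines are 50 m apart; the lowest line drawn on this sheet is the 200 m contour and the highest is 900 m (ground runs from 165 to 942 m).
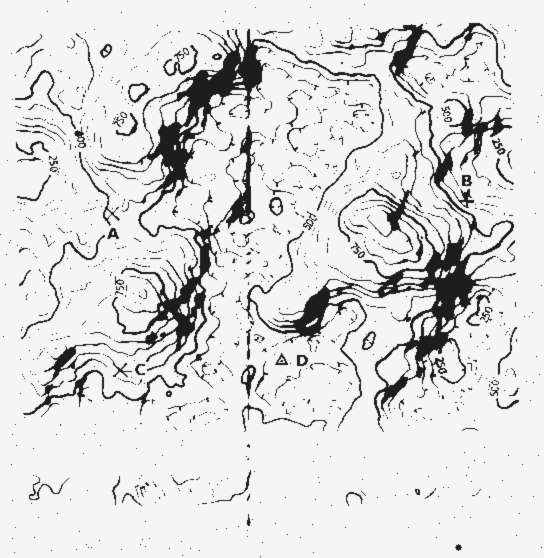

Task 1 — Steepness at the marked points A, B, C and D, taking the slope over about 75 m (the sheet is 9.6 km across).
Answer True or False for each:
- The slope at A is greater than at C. False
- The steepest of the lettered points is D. False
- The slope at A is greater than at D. True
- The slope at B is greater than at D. True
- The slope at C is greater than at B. False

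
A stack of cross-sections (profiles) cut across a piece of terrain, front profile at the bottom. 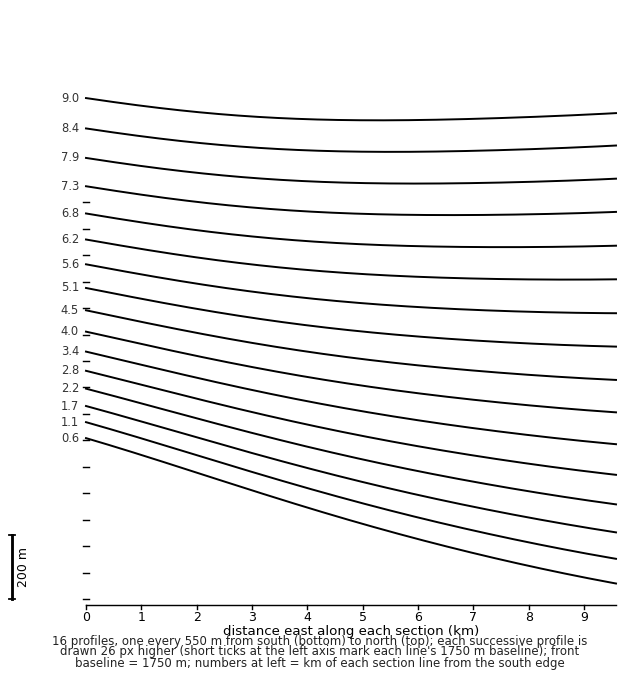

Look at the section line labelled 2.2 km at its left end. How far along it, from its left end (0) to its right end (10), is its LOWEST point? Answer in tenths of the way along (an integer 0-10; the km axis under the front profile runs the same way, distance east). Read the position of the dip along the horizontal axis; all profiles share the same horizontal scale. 10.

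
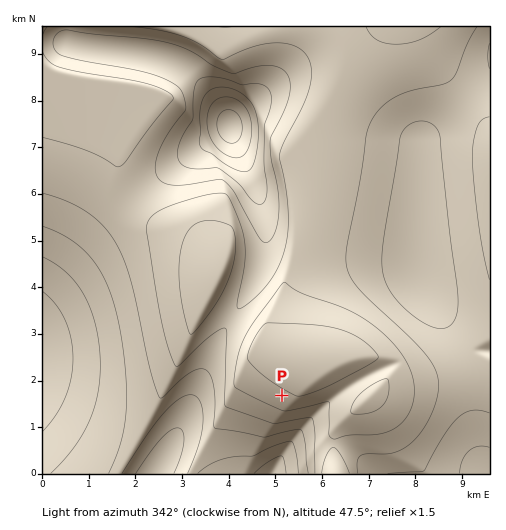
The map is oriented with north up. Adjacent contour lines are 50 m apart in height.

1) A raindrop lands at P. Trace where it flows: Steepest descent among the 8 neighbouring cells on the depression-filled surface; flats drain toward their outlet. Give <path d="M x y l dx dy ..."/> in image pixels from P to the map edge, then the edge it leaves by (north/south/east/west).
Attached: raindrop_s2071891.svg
<path d="M282 395l-15 15 0 33 11 12 0 8-2 2-4 8"/>
exit: south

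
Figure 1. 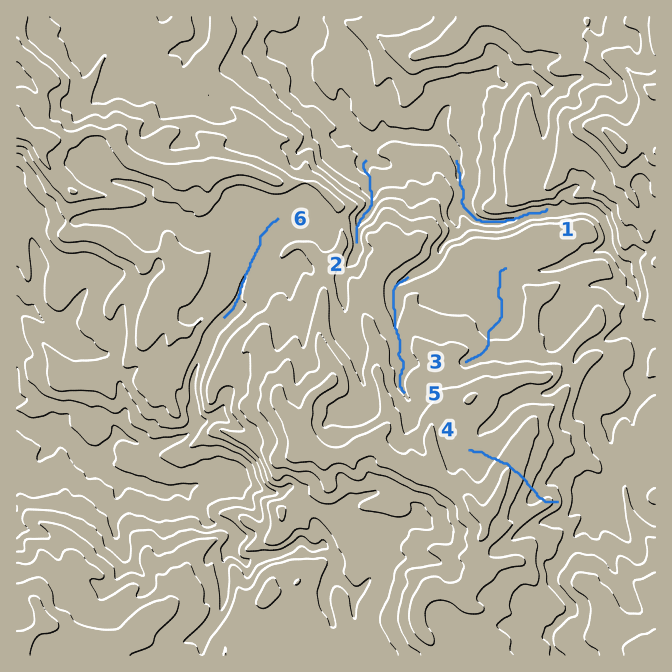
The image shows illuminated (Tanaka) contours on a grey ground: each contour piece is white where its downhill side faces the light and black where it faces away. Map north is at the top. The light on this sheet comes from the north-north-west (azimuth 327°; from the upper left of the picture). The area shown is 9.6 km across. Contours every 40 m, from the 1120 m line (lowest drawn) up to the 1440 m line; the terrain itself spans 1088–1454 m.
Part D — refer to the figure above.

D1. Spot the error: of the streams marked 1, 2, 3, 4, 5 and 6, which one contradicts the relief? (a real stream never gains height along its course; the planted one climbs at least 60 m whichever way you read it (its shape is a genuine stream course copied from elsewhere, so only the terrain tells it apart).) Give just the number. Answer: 4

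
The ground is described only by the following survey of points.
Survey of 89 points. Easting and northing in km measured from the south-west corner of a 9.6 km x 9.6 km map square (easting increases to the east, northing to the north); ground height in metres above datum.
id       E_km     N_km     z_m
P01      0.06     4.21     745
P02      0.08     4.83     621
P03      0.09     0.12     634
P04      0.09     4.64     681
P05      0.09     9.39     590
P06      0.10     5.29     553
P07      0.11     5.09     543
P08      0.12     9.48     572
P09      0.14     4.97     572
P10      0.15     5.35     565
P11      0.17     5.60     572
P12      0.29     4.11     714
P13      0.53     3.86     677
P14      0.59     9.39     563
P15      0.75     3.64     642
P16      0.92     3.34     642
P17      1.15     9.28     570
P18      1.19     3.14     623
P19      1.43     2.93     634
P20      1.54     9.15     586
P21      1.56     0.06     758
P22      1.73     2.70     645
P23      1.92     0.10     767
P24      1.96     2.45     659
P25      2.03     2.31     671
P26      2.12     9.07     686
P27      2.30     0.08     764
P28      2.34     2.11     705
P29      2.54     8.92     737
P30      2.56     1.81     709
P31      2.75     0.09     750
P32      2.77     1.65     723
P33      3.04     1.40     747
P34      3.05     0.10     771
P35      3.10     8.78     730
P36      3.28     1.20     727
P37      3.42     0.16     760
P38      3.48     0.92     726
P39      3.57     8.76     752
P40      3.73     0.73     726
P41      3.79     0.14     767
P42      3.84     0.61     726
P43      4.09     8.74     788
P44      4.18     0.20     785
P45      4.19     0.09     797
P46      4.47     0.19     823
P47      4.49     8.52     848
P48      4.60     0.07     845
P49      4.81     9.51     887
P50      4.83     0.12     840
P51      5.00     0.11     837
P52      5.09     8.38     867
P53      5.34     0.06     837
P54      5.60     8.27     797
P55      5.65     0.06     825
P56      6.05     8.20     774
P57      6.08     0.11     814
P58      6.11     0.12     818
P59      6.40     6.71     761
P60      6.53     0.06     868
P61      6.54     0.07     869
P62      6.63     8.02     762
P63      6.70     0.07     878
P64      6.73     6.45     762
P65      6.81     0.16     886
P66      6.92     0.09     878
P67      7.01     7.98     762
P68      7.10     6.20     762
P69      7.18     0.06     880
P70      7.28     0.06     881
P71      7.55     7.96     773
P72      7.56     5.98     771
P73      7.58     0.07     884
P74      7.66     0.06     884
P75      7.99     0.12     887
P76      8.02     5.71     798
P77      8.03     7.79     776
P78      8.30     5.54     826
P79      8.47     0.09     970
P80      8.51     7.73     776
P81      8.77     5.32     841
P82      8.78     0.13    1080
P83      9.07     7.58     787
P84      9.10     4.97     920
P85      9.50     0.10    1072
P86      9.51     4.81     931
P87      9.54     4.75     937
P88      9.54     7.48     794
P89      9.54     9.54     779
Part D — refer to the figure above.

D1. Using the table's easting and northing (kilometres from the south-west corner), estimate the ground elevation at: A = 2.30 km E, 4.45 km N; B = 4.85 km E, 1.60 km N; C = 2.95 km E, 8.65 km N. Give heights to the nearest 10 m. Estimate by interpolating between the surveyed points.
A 580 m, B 770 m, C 710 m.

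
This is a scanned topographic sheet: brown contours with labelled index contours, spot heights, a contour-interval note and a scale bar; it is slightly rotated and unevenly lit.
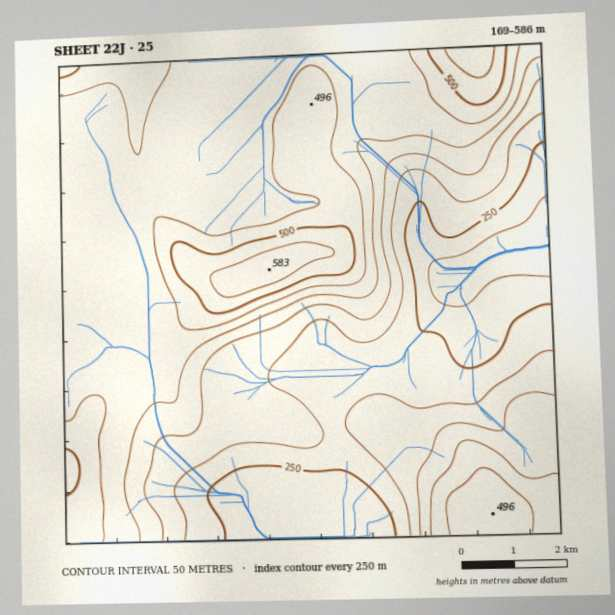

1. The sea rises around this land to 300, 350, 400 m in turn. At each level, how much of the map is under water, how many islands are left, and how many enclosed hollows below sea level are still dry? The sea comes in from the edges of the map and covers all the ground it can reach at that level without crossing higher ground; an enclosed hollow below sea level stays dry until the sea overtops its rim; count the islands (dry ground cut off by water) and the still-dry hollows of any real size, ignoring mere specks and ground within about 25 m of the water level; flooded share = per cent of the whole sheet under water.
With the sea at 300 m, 26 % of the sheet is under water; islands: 0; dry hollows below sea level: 0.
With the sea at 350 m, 39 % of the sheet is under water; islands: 0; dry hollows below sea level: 0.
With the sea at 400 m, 47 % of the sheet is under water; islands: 0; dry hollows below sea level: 0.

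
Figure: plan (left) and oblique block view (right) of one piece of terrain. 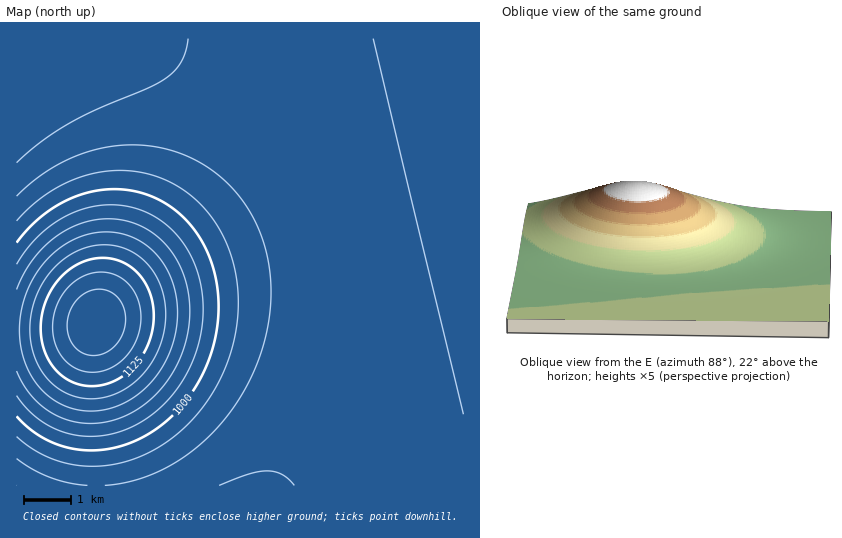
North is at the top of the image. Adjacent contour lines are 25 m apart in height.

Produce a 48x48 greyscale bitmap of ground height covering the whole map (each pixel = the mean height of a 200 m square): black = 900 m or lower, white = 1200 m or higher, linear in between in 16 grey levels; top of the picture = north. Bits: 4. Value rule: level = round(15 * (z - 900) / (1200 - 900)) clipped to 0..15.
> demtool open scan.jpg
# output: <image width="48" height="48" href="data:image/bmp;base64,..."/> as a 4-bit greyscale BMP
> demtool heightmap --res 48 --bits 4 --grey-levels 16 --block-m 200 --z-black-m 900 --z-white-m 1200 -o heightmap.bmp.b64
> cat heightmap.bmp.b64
<image width="48" height="48" href="data:image/bmp;base64,Qk32BAAAAAAAAHYAAAAoAAAAMAAAADAAAAABAAQAAAAAAIAEAAATCwAAEwsAABAAAAAAAAAAAAAAABEREQAiIiIAMzMzAERERABVVVUAZmZmAHd3dwCIiIgAmZmZAKqqqgC7u7sAzMzMAN3d3QDu7u4A////ACIiIzMzMyIiIiIRERERERERIiIiIiIiIiIzMzMzMzMyIiIhERERERERIiIiIiIiIiMzREREREMzMiIiIRERERERIiIiIiIiIjNERVVVVERDMzIiIiERERESIiIiIiIiIkRFVVZlVVVEQzMiIiIRERESIiIiIiIiIkVVZmZmZmVURDMyIiIiEREiIiIiIiIiIlVmd3d3d2ZVVEMzIiIiIiIiIiIiIiIiIlZ3iIiIiHdmVUQzMiIiIiIiIiIiIiIiImd4iZmZmId2ZVRDMiIiIiIiIiIiIiIiImeJmqqqqZiHZlRDMyIiIiIiIiIiIiIiIniZq7u7uqmIdlVEMzIiIiIiIiIiIiIiI4iau8zMu6qYd2VUMzIiIiIiIiIiIiIiI4mrvM3dzLqph2ZUQzMiIiIiIiIiIiIiI4mrzd3d3Muph3ZUQzMiIiIiIiIiIiIiI5q8ze7u7cy6mHZVRDMiIiIiIiIiIiIiM5q83u7u7dy6mHZlRDMyIiIiIiIiIiIiM5q83u//7ty6mHdlRDMyIiIiIiIiIiIiM5q83u//7ty6mYdlRDMyIiIiIiIiIiIiM5q83u//7ty7qYdlRDMyIiIiIiIiIiIjM4q83e7u7ty6mYdlRDMyIiIiIiIiIiIjM4mrzd7u7dy6mHdlRDMyIiIiIiIiIiIjM4mrzN3d3cy6mHZlRDMyIiIiIiIiIiIjM3iavM3d3MuqmHZlRDMyIiIiIiIiIiIzM3iZq7zMzLupiHZVRDMyIiIiIiIiIiIzM2eJmru7u6qZh2ZVRDMyIiIiIiIiIiIzM2Z4maqqqqmYd2VUQzMyIiIiIiIiIiIzM1Z3iJmZmZiHdmVUQzMiIiIiIiIiIiMzM1Vmd4iIiIh3ZlVEMzMiIiIiIiIiIiMzM0VWZ3eIh3d2ZVREMzMiIiIiIiIiIiMzMzRFVmZ3d3ZmVURDMzIiIiIiIiIiIiMzMzNEVVZmZmZVVEQzMyIiIiIiIiIiIjMzMyM0RFVVVVVUREMzMyIiIiIiIiIiIjMzMyIzNEREVURERDMzMiIiIiIiIiIiIjMzMyIjMzREREREMzMyIiIiIiIiIiIiIjMzMxIiIzMzMzMzMzMiIiIiIiIiIiIiIzMzMxEiIiMzMzMzMyIiIiIiIiIiIiIiIzMzMxESIiIiIzMiIiIiIiIiIiIiIiIiIzMzMxEREiIiIiIiIiIiIiIiIiIiIiIiIzMzMxERERIiIiIiIiIiIiIiIiIiIiIiIzMzMwERERERIiIiIiIiIiIiIiIiIiIiMzMzMwARERERERIiIiIiIiIiIiIiIiIiMzMzMwABERERERERERIiIiIiIiIiIiIiMzMzMwAAERERERERERESIiIiIiIiIiIiMzMzMwAAARERERERERERIiIiIiIiIiIjMzMzMwAAARERERERERERIiIiIiIiIiIjMzMzMwAAABEREREREREREiIiIiIiIiIjMzMzMwAAABEREREREREREiIiIiIiIiIjMzMzMwAAAAEREREREREREiIiIiIiIiIzMzMzMw=="/>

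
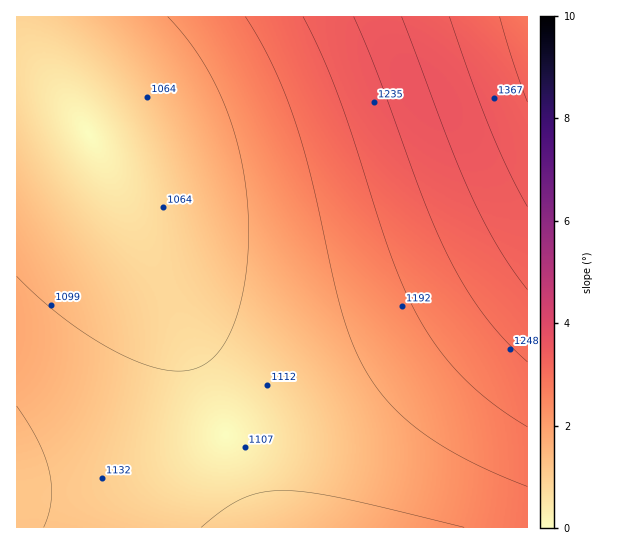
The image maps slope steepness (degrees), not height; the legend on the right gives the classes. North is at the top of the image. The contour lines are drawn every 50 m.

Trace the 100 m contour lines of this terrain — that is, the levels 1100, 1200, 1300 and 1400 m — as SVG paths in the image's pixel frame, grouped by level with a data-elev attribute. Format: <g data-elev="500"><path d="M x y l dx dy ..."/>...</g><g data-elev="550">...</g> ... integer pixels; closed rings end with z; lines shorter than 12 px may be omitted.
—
<g data-elev="1100"><path d="M201 527l22-17 19-11 20-7 21-2 26 2 32 6 123 29"/><path d="M168 17l26 31 22 37 16 41 11 44 5 48-1 47-8 42-6 19-7 15-13 17-8 6-10 5-20 2-25-5-32-13-35-21-34-26-32-30"/></g><g data-elev="1200"><path d="M303 17l17 34 16 39 54 163 13 34 14 28 21 34 25 29 29 25 35 24"/></g><g data-elev="1300"><path d="M402 17l47 126 23 54 26 50 29 43"/></g><g data-elev="1400"><path d="M500 17l13 44 14 41"/></g>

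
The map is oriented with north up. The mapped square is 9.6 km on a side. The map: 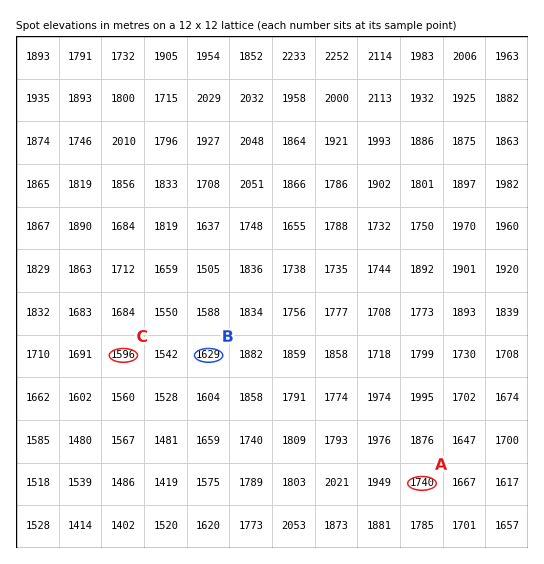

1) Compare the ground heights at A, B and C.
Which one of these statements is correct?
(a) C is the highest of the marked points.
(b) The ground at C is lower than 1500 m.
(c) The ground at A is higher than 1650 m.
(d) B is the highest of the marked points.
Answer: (c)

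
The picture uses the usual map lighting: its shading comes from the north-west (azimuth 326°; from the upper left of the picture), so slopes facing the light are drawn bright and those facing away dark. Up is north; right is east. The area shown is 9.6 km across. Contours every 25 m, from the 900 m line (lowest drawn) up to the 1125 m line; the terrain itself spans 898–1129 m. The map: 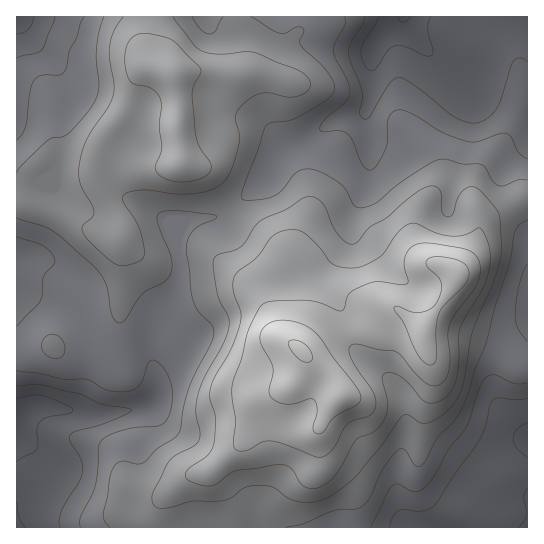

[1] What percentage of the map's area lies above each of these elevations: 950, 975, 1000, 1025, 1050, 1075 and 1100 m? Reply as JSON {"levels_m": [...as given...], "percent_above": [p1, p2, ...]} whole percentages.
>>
{"levels_m": [950, 975, 1000, 1025, 1050, 1075, 1100], "percent_above": [87, 78, 57, 37, 21, 11, 3]}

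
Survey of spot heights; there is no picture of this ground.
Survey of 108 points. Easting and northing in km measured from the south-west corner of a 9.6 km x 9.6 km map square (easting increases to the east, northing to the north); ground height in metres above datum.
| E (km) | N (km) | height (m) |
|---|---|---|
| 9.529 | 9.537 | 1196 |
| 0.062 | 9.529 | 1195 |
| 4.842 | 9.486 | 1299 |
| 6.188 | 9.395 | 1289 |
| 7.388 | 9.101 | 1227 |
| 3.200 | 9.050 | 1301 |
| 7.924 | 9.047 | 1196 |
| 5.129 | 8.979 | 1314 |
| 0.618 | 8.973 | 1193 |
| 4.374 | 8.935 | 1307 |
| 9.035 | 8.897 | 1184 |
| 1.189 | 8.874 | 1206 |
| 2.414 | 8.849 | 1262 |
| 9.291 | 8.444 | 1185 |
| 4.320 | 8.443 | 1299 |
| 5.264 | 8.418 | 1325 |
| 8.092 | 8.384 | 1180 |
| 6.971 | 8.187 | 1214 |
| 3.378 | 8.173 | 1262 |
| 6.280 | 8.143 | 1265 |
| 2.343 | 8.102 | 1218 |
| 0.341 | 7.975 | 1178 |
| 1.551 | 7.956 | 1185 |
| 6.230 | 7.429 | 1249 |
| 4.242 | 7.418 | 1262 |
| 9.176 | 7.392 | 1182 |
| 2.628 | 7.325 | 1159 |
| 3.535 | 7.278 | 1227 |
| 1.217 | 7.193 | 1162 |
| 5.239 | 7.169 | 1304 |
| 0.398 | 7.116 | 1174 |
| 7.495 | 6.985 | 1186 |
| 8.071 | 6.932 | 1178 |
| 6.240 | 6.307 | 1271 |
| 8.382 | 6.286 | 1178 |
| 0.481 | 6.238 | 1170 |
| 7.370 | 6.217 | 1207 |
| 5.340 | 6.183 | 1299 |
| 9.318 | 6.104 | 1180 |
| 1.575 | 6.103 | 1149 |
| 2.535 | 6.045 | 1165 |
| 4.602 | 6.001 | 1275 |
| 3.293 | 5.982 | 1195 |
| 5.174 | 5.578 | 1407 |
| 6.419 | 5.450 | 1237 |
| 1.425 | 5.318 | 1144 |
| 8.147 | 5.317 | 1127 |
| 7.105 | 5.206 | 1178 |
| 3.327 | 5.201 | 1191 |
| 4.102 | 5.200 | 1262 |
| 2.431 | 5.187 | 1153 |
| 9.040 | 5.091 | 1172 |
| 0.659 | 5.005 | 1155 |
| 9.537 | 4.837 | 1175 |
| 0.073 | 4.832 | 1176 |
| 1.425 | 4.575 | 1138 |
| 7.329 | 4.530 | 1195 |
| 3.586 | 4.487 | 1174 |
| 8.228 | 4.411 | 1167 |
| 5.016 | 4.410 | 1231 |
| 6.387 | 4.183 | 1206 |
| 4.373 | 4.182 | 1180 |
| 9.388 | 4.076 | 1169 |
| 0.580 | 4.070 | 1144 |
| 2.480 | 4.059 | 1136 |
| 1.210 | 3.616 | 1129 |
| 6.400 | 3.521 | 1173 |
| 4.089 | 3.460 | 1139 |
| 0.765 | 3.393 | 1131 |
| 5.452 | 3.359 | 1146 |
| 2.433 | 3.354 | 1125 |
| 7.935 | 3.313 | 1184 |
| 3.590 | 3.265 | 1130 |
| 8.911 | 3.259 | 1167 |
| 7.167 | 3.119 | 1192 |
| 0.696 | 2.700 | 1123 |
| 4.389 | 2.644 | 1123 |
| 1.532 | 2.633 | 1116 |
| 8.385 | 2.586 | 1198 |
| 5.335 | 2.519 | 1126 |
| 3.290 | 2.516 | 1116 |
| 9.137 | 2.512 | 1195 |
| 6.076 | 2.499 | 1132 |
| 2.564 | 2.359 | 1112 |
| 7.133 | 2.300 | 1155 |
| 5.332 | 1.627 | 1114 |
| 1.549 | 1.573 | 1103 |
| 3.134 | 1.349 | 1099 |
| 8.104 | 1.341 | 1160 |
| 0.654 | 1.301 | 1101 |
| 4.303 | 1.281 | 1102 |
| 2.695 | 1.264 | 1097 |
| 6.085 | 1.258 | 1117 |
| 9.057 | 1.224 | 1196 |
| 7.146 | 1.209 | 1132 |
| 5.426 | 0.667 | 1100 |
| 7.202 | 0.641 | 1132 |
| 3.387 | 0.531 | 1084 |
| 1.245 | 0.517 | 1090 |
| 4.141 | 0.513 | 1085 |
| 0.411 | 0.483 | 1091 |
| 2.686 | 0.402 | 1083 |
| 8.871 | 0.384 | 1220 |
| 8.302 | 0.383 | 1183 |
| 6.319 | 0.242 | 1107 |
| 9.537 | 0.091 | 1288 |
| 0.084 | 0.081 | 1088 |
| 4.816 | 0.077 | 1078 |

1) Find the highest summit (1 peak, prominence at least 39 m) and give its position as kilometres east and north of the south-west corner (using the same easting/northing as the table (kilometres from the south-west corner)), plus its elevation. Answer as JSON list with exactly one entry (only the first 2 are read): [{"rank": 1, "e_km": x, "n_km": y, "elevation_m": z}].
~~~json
[{"rank": 1, "e_km": 5.19, "n_km": 5.51, "elevation_m": 1413}]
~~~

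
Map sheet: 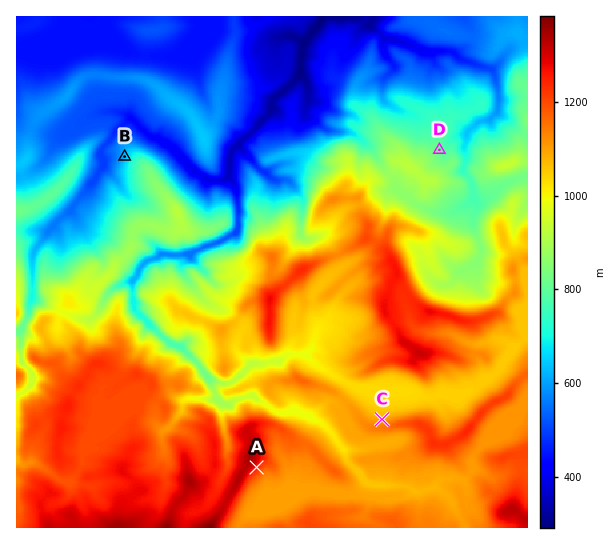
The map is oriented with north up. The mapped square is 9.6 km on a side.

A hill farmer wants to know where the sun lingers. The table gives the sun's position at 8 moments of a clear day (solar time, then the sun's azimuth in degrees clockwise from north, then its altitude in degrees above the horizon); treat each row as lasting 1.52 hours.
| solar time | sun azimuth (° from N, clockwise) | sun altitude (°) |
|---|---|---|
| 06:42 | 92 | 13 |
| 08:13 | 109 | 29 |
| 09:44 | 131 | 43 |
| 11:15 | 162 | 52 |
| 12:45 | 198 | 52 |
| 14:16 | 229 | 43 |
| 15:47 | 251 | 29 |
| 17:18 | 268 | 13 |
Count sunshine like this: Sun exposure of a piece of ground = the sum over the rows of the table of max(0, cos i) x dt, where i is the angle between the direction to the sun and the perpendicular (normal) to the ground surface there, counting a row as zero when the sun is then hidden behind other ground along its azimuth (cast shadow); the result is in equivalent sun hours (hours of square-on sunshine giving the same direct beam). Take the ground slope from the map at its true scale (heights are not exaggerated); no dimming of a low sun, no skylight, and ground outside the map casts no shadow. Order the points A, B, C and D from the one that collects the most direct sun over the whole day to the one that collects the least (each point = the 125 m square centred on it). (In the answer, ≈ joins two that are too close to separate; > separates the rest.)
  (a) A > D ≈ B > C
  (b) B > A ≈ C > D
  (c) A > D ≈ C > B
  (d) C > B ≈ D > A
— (a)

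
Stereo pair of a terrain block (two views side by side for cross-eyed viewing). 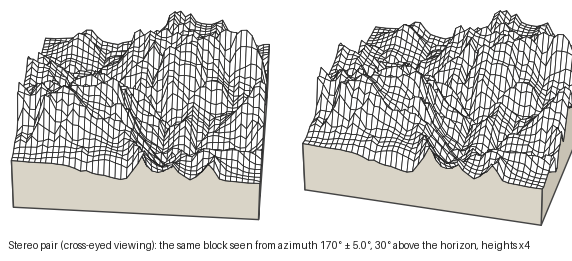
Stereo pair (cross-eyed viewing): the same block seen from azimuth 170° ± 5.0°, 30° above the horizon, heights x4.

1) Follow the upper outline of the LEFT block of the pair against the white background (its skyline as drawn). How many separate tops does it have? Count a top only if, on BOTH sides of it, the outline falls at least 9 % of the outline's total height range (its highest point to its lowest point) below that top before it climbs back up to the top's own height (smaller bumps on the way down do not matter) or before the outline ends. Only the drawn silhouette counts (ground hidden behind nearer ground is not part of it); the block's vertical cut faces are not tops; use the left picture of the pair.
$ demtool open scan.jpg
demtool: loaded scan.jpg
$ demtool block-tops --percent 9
2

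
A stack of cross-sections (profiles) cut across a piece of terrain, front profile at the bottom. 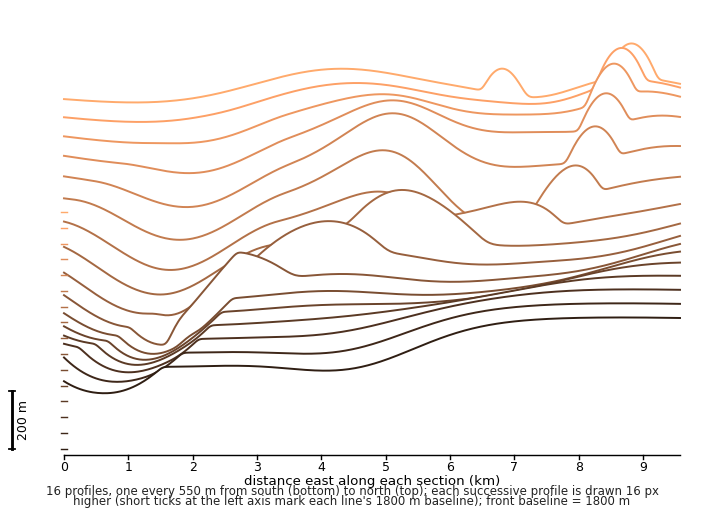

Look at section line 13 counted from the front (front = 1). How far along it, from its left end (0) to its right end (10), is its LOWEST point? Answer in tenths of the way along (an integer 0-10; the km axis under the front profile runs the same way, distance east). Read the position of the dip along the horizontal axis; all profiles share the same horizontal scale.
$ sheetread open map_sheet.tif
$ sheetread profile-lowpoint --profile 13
2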